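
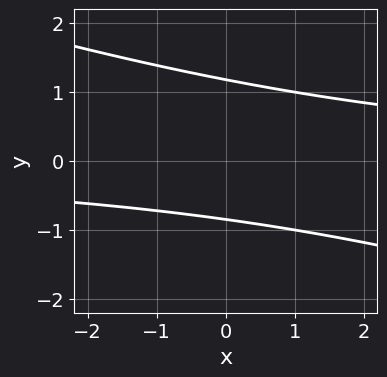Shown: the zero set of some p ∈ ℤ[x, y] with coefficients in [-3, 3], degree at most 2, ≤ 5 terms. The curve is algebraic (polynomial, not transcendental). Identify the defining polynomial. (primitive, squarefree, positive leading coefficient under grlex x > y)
x*y + 3*y^2 - y - 3

(a) The degree is 2 — a generic line meets the curve in up to 2 points.
(b) From the axis intercepts and sections: the curve avoids every integer x-axis point in the box.
(c) Putting this together gives p.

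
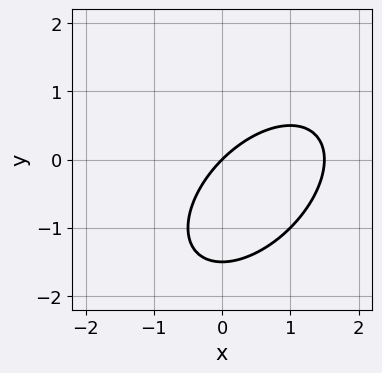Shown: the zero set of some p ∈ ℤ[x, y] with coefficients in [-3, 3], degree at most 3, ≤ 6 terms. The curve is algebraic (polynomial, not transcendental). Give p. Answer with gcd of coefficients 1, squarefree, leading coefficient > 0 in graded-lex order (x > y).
(a) deg p = 2.
(b) Reading off the gridlines: one y-axis crossing is at y = 0; it meets the x-axis at x = 0 (among the integer gridlines).
(c) The integer polynomial consistent with all of this is the stated p.

2*x^2 - 2*x*y + 2*y^2 - 3*x + 3*y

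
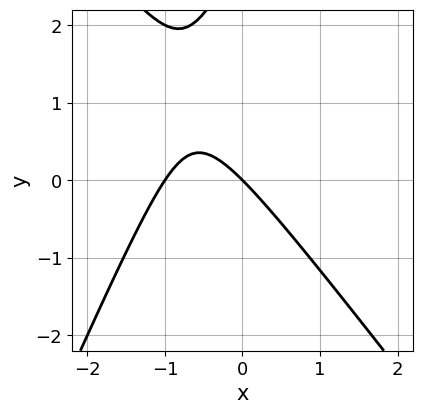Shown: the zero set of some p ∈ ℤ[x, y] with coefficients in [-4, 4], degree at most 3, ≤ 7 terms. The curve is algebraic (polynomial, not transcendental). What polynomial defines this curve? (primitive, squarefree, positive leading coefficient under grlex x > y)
3*x^2 + x*y - y^2 + 3*x + 3*y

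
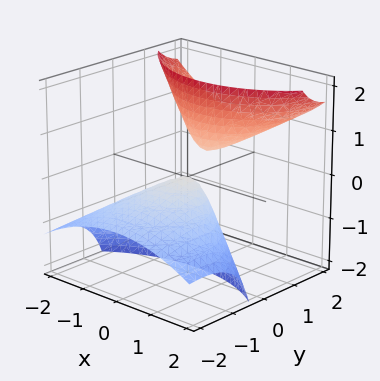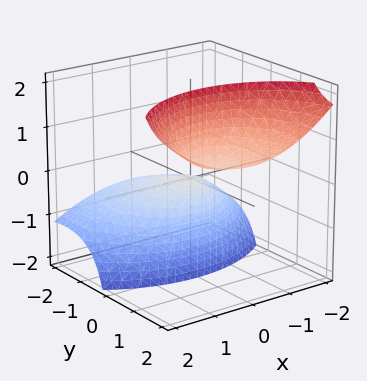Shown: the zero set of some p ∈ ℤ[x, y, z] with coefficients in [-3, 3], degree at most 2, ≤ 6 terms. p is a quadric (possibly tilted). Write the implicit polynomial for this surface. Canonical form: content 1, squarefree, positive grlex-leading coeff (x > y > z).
The picture has 2 separate pieces.
deg p = 2.
From the axis intercepts and sections: it meets the z-axis at z = 0 (among the integer gridlines); it meets the y-axis at y = 0 (among the integer gridlines); one x-axis crossing is at x = 0.
Putting this together gives p.

x^2 + y^2 - 3*y*z + z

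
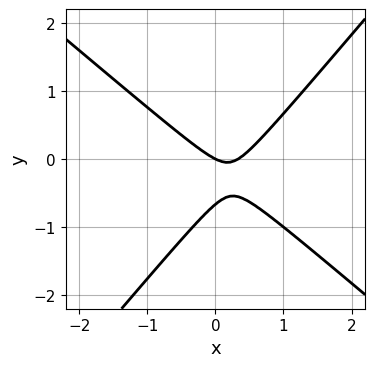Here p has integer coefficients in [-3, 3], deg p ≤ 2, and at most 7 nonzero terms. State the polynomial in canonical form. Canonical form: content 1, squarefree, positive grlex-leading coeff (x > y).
3*x^2 + x*y - 3*y^2 - x - 2*y

The degree is 2 — a generic line meets the curve in up to 2 points.
Observable constraints: it crosses the x-axis at the gridline x = 0; one y-axis crossing is at y = 0.
Fitting integer coefficients to these (and the overall shape) gives p.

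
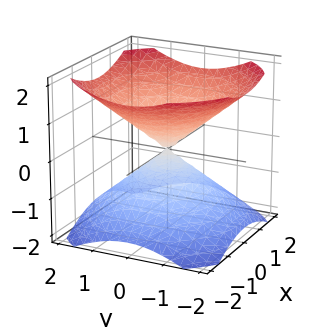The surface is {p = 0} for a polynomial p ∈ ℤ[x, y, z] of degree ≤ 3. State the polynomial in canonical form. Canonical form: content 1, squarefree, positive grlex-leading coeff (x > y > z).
1. The picture has 2 separate pieces. They look like related sheets of one shape, so recover p as a whole.
2. deg p = 2. A double cone through the origin; a quadric.
3. Symmetries: the z ↦ −z reflection is a symmetry, so z appears only in even powers; every cross-section ⟂ z is a circle, so x, y appear only via x² + y².
4. Observable constraints: it meets the x-axis at x = 0 (among the integer gridlines); it meets the z-axis at z = 0 (among the integer gridlines); it crosses the y-axis at the gridline y = 0; a circular section at z = -1 has radius between 1 and 2.
5. Assembling these constraints gives the stated polynomial.

2*x^2 + 2*y^2 - 3*z^2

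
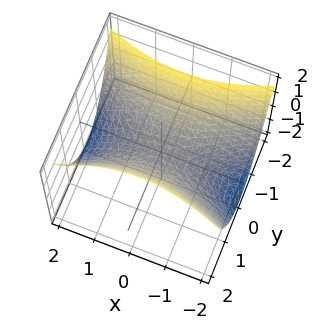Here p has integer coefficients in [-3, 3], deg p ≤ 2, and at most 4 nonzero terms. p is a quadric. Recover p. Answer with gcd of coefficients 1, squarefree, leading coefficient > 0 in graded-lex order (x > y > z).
1. deg p = 2. A hyperbolic paraboloid; a quadric.
2. Symmetries: the x ↦ −x reflection is a symmetry, so x appears only in even powers; it's symmetric under y → −y, forcing even powers of y.
3. Observable constraints: it crosses the x-axis at the gridline x = 0; one y-axis crossing is at y = 0; it crosses the z-axis at the gridline z = 0.
4. These observations pin down the coefficients.

x^2 - 3*y^2 + 3*z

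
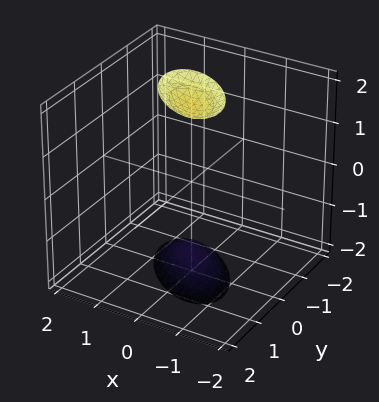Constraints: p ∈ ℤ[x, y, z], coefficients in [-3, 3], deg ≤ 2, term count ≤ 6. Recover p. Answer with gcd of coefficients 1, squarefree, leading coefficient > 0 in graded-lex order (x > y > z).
1. There are 2 components. They look like related sheets of one shape, so recover p as a whole.
2. The degree is 2 — a generic line meets the surface in up to 2 points.
3. Observable constraints: no x-intercept at any integer in the box; no y-intercept at any integer in the box.
4. These observations pin down the coefficients.

2*x^2 + 2*x*y + 2*y^2 - z^2 + 3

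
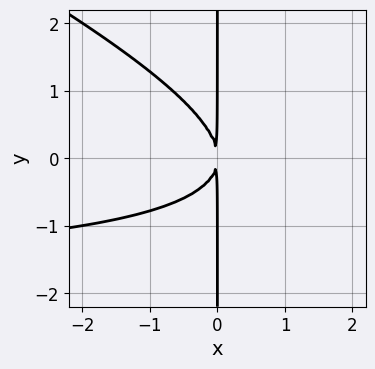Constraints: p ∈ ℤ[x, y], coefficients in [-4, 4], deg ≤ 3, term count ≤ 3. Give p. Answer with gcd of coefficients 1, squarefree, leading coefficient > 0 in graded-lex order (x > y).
x^2*y + 2*x*y^2 + 2*x^2

1. Degree: a generic line meets the curve in up to 3 points, so deg p = 3.
2. From the axis intercepts and sections: the visible y-axis segment lies entirely on the curve.
3. The integer polynomial consistent with all of this is the stated p.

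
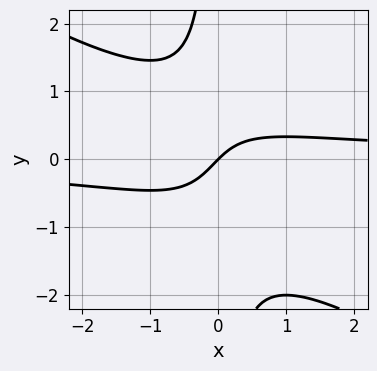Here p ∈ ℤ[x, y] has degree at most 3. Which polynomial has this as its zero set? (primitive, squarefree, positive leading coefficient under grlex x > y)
(a) deg p = 3. No degree-2 curve has this shape.
(b) Observable constraints: one y-axis crossing is at y = 0; it meets the x-axis at x = 0 (among the integer gridlines).
(c) The integer polynomial consistent with all of this is the stated p.

2*x^2*y + 3*x*y^2 + x*y - 2*x + 2*y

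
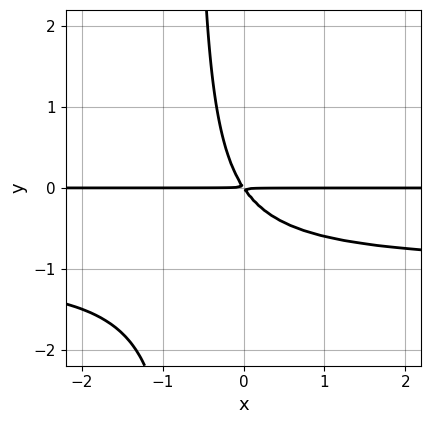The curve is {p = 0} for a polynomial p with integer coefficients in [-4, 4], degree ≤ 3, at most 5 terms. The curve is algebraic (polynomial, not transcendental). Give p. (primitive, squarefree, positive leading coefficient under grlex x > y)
1. The degree is 3 — the shape is more complex than any degree-2 curve.
2. Observable constraints: the visible x-axis segment lies entirely on the curve.
3. Putting this together gives p.

3*x*y^2 + 3*x*y + 2*y^2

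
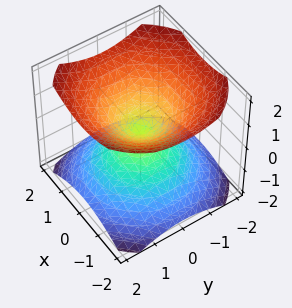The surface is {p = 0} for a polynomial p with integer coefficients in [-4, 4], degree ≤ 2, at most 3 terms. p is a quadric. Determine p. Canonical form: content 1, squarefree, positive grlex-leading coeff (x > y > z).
2*x^2 + 2*y^2 - 3*z^2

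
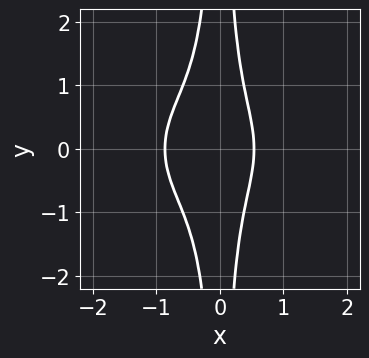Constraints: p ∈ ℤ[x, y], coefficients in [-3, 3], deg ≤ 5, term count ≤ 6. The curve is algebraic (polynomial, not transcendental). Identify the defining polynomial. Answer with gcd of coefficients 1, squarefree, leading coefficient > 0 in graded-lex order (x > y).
2*x^4 + 3*x^2*y^2 + x^2 + x - 1

(a) Degree: a generic line meets the curve in up to 4 points, so deg p = 4.
(b) Symmetries: mirror symmetry y ↦ −y ⇒ only even powers of y.
(c) From the axis intercepts and sections: the curve avoids every integer y-axis point in the box.
(d) Solving for integer coefficients yields p as stated.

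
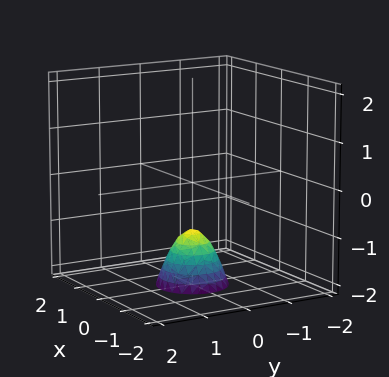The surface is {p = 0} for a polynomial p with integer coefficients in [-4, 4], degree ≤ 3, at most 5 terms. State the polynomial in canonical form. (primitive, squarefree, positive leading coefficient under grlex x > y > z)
2*x^2 + 2*y^2 + z + 1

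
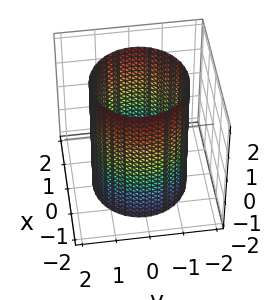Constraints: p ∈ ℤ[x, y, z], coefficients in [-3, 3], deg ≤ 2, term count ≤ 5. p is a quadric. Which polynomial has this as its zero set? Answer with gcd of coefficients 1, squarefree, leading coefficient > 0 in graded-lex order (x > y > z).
x^2 + y^2 - 2

First, deg p = 2.
Next, symmetries: the z ↦ −z reflection is a symmetry, so z appears only in even powers; the surface is invariant under rotation about z: p = q(x² + y², z).
Then, checking where it meets the axes: no z-intercept at any integer in the box; a circular section at z = -1 has radius between 1 and 2.
Finally, these observations pin down the coefficients.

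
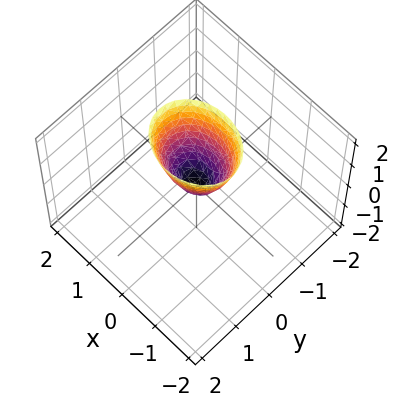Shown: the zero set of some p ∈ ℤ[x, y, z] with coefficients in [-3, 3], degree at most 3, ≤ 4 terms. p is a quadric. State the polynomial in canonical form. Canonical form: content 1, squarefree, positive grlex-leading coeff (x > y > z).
2*x^2 + 3*y^2 - z

The degree is 2 — a single bowl opening along one axis; a quadric.
Symmetries: the x ↦ −x reflection is a symmetry, so x appears only in even powers; it's symmetric under y → −y, forcing even powers of y.
Against the integer gridlines: one y-axis crossing is at y = 0; it crosses the x-axis at the gridline x = 0; it crosses the z-axis at the gridline z = 0.
Matching integer coefficients to the picture gives p.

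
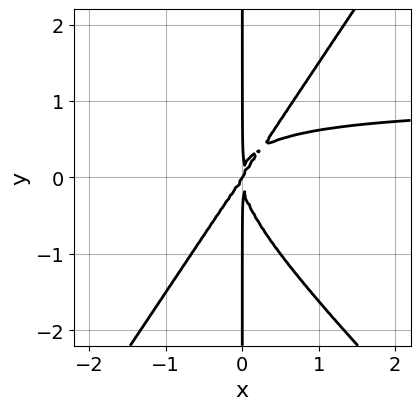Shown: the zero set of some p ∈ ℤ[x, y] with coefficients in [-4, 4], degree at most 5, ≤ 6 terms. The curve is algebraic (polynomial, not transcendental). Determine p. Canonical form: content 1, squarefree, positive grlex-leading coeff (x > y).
3*x^3*y + x^2*y^2 - 2*x*y^3 - 3*x^3 + 2*x^2*y

The degree is 4 — the shape is more complex than any degree-3 curve.
From the axis intercepts and sections: it crosses the x-axis at the gridline x = 0; every point of the y-axis in the box is on the curve.
Fitting integer coefficients to these (and the overall shape) gives p.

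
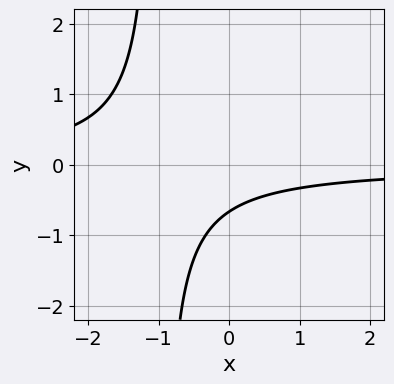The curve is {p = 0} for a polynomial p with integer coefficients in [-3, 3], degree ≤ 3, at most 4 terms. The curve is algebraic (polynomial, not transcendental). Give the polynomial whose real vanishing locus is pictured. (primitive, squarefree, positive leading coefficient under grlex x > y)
deg p = 2. The shape is more complex than any degree-1 curve.
From the axis intercepts and sections: the curve avoids every integer x-axis point in the box.
Matching integer coefficients to the picture gives p.

3*x*y + 3*y + 2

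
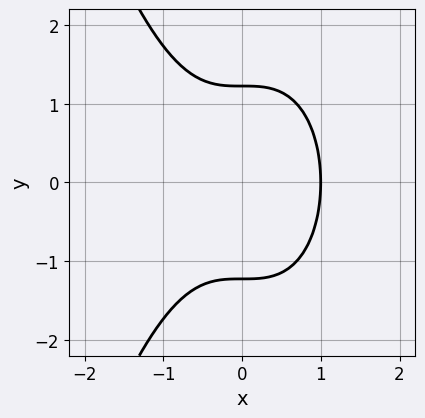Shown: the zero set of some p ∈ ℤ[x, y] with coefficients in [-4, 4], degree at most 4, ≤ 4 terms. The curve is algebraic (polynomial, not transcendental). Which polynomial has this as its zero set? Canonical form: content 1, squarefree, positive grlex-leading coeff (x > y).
3*x^3 + 2*y^2 - 3

1. deg p = 3.
2. Symmetries: mirror symmetry y ↦ −y ⇒ only even powers of y.
3. Observable constraints: it meets the x-axis at x = 1 (among the integer gridlines).
4. Together with the visible shape, these determine p as stated.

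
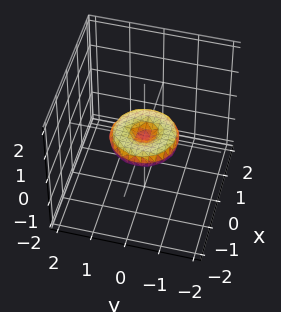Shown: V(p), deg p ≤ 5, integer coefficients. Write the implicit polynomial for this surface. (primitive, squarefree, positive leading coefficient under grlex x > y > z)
x^4 + 2*x^2*y^2 + y^4 - x^2 - y^2 + 3*z^2

(a) Degree: no degree-3 surface has this shape, so deg p = 4.
(b) Symmetries: rotational symmetry about the z-axis ⇒ p depends on x, y only through x² + y².
(c) Checking where it meets the axes: the y-axis gridline crossings are at y ∈ {-1, 0, 1}; a circular section at z = 0 has radius exactly 1; it meets the z-axis at z = 0 (among the integer gridlines); the x-axis gridline crossings are at x ∈ {-1, 0, 1}.
(d) Matching integer coefficients to the picture gives p.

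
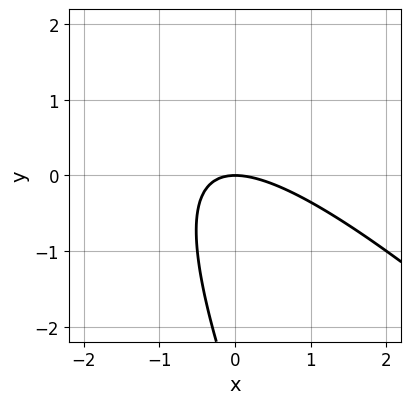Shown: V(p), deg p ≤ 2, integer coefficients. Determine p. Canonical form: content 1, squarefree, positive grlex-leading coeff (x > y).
2*x^2 + 3*x*y + y^2 + 3*y

(a) The degree is 2 — a generic line meets the curve in up to 2 points.
(b) Reading off the gridlines: it meets the y-axis at y = 0 (among the integer gridlines); one x-axis crossing is at x = 0.
(c) Matching integer coefficients to the picture gives p.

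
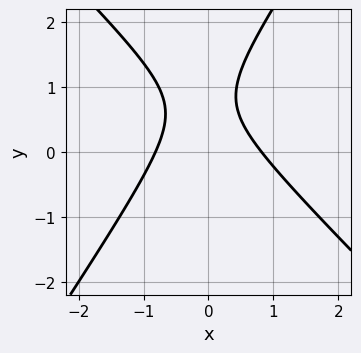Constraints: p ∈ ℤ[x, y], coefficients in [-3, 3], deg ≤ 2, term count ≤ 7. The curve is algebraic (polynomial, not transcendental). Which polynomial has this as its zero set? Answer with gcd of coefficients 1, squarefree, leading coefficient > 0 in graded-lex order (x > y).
1. deg p = 2. A generic line meets the curve in up to 2 points.
2. Against the integer gridlines: it misses every integer gridline on the y-axis.
3. Matching integer coefficients to the picture gives p.

3*x^2 + x*y - 2*y^2 + 3*y - 2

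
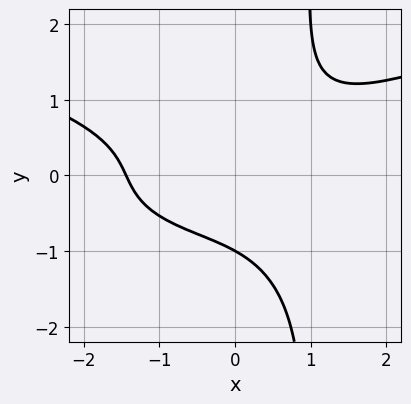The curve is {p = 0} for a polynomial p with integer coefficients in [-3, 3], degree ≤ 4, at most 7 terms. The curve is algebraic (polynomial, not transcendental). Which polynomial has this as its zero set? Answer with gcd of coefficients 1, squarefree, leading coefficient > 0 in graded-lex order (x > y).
(a) The degree is 4 — a generic line meets the curve in up to 4 points.
(b) From the visible intercepts: one y-axis crossing is at y = -1.
(c) Solving for integer coefficients yields p as stated.

3*x*y^3 - x^3 - 3*y^3 + 2*x*y - 3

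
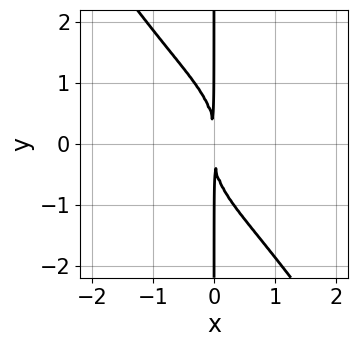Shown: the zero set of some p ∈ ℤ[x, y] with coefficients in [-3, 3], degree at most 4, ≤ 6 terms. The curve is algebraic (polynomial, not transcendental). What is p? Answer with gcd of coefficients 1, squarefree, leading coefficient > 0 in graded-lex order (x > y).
x^4 + x^2*y^2 + x*y^3 + 2*x^2

Degree: no degree-3 curve has this shape, so deg p = 4.
Observable constraints: the visible y-axis segment lies entirely on the curve.
Putting this together gives p.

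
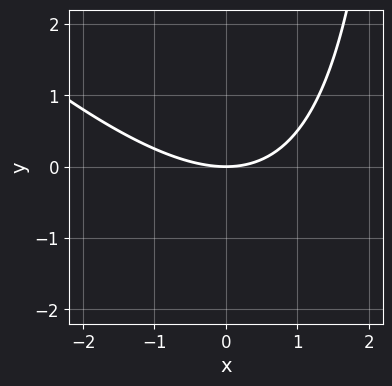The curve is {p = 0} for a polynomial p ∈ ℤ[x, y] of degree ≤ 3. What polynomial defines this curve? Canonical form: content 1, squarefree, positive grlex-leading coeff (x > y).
Degree: the shape is more complex than any degree-1 curve, so deg p = 2.
From the axis intercepts and sections: it crosses the x-axis at the gridline x = 0; it meets the y-axis at y = 0 (among the integer gridlines).
The integer polynomial consistent with all of this is the stated p.

x^2 + x*y - 3*y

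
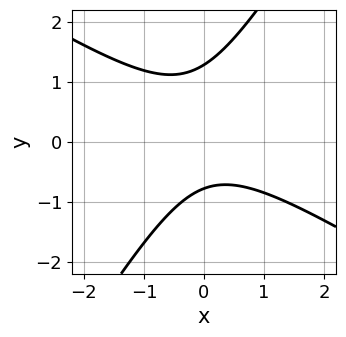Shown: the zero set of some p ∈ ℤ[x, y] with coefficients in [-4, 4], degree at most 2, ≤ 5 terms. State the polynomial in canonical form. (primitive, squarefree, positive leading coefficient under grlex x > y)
2*x^2 + 2*x*y - 2*y^2 + y + 2

First, the degree is 2 — the shape is more complex than any degree-1 curve.
Then, reading off the gridlines: the curve avoids every integer x-axis point in the box.
Finally, fitting integer coefficients to these (and the overall shape) gives p.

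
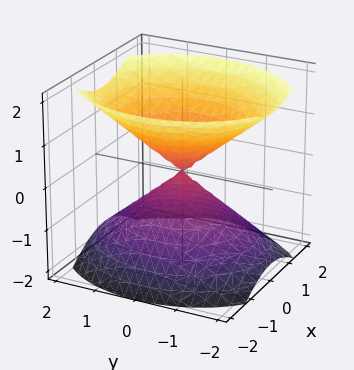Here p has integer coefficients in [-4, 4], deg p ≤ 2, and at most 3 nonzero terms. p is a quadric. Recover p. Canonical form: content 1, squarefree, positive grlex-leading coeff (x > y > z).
3*x^2 + 2*y^2 - 3*z^2

1. The picture has 2 separate pieces. They look like related sheets of one shape, so recover p as a whole.
2. Degree: two nappes meeting at a single point; a quadric, so deg p = 2.
3. Symmetries: mirror symmetry x ↦ −x ⇒ only even powers of x; it's symmetric under z → −z, forcing even powers of z; mirror symmetry y ↦ −y ⇒ only even powers of y.
4. From the visible intercepts: it meets the y-axis at y = 0 (among the integer gridlines); it crosses the x-axis at the gridline x = 0.
5. Together with the visible shape, these determine p as stated.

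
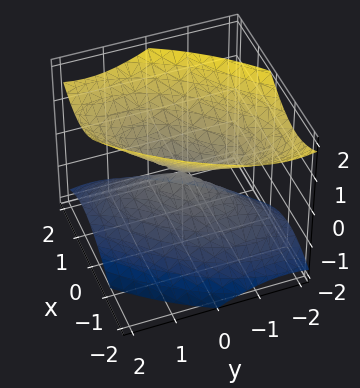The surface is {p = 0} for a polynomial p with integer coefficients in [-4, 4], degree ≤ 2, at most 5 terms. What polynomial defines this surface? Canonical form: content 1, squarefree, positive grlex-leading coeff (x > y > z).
1. The degree is 2 — no degree-1 surface has this shape.
2. Against the integer gridlines: it crosses the y-axis at the gridline y = 0; it meets the x-axis at x = 0 (among the integer gridlines); one z-axis crossing is at z = 0.
3. Matching integer coefficients to the picture gives p.

3*x^2 - 3*x*y + 2*y^2 - 3*z^2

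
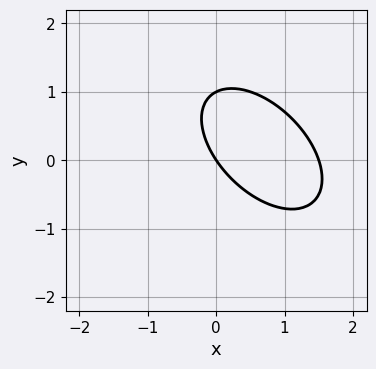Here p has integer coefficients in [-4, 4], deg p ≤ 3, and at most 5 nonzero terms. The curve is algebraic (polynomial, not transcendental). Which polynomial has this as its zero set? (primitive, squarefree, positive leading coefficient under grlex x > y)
2*x^2 + 2*x*y + 2*y^2 - 3*x - 2*y

First, deg p = 2. No degree-1 curve has this shape.
Next, from the visible intercepts: one x-axis crossing is at x = 0; the y-axis gridline crossings are at y ∈ {0, 1}.
Finally, putting this together gives p.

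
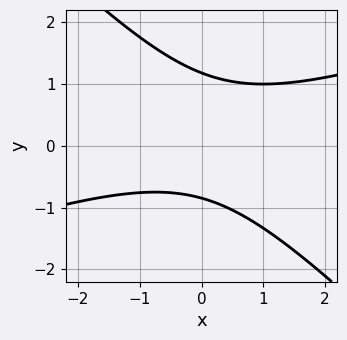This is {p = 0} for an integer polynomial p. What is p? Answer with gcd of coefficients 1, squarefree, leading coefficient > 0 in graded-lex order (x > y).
x^2 - 2*x*y - 3*y^2 + y + 3

(a) deg p = 2.
(b) From the visible intercepts: no x-intercept at any integer in the box.
(c) These observations pin down the coefficients.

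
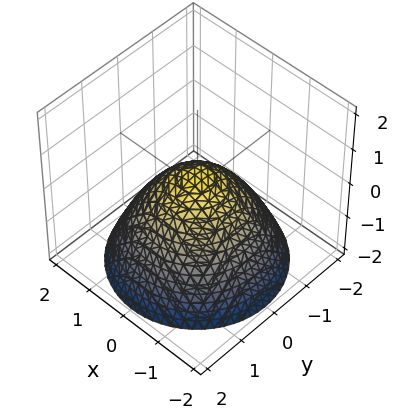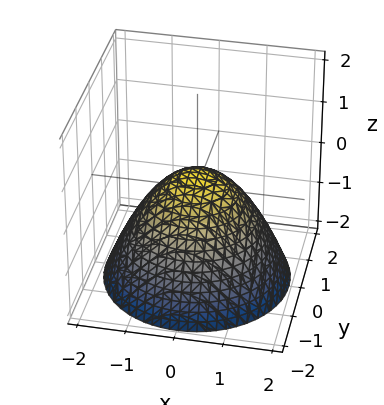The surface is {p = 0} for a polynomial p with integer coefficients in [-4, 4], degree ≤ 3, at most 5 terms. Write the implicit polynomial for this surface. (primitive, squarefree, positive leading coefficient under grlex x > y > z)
2*x^2 + 2*y^2 + 3*z - 1

Degree: no degree-1 surface has this shape, so deg p = 2.
By symmetry, every cross-section ⟂ z is a circle, so x, y appear only via x² + y².
Checking where it meets the axes: a circular section at z = 0 has radius between 0 and 1.
Putting this together gives p.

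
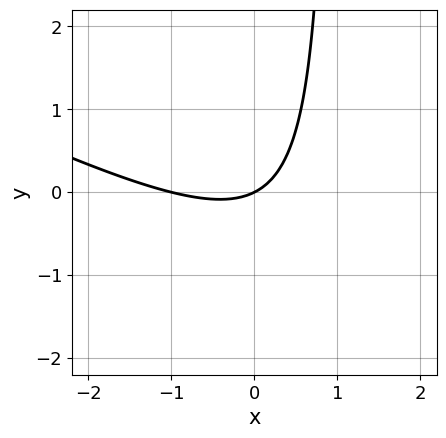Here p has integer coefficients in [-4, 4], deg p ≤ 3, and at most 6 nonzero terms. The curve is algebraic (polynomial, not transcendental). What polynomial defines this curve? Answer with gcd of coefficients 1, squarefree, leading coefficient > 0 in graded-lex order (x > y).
x^2 + 2*x*y + x - 2*y

First, degree: no degree-1 curve has this shape, so deg p = 2.
Next, from the axis intercepts and sections: it crosses the y-axis at the gridline y = 0; the x-axis gridline crossings are at x ∈ {-1, 0}.
Finally, together with the visible shape, these determine p as stated.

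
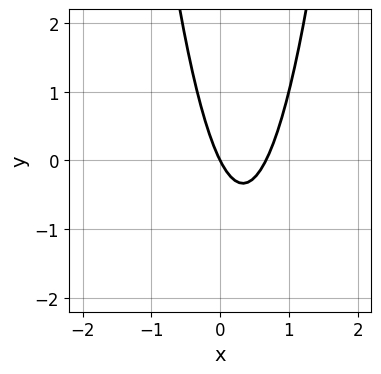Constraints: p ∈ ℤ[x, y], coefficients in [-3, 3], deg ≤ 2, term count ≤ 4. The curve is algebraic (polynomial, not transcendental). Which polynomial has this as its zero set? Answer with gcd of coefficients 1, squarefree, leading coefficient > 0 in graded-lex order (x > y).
3*x^2 - 2*x - y

(a) deg p = 2. No degree-1 curve has this shape.
(b) From the axis intercepts and sections: it crosses the y-axis at the gridline y = 0; one x-axis crossing is at x = 0.
(c) The integer polynomial consistent with all of this is the stated p.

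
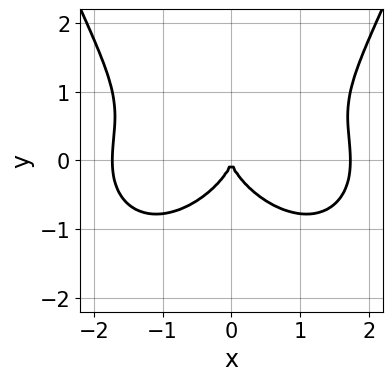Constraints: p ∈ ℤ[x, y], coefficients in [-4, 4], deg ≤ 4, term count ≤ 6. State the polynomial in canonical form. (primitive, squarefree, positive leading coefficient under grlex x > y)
x^4 + x^2*y^2 - 3*y^3 - 3*x^2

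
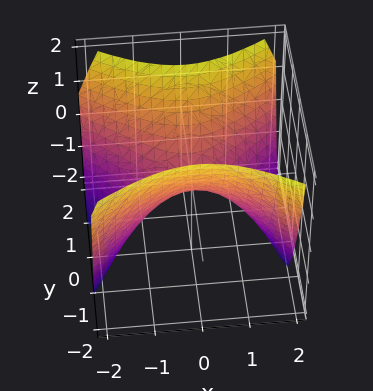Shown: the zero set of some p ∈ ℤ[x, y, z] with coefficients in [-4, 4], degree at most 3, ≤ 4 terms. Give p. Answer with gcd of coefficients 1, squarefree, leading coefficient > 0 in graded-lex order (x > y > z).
Degree: a hyperbolic paraboloid; a quadric, so deg p = 2.
Symmetries: it's symmetric under x → −x, forcing even powers of x; it's symmetric under y → −y, forcing even powers of y.
Checking where it meets the axes: it crosses the y-axis at the gridline y = 0; one z-axis crossing is at z = 0.
Assembling these constraints gives the stated polynomial.

2*x^2 - 3*y^2 + 3*z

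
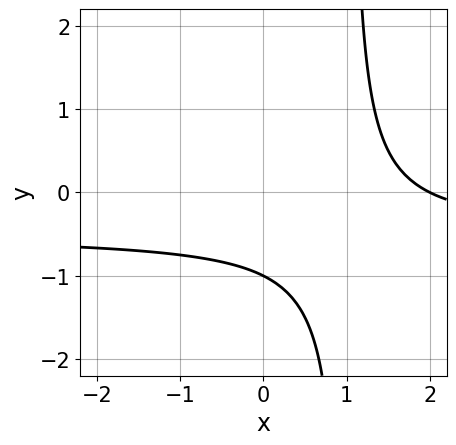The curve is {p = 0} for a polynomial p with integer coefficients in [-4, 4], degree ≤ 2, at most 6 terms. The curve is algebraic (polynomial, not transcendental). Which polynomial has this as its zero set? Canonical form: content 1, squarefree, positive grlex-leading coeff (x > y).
2*x*y + x - 2*y - 2

deg p = 2. No degree-1 curve has this shape.
From the axis intercepts and sections: it meets the x-axis at x = 2 (among the integer gridlines); it crosses the y-axis at the gridline y = -1.
Solving for integer coefficients yields p as stated.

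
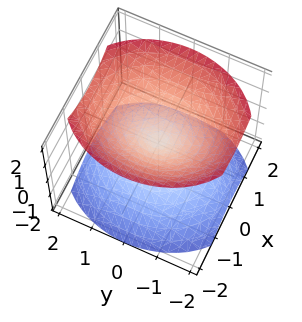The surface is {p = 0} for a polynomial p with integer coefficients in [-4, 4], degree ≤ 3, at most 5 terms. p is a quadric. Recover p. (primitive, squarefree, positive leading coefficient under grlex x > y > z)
3*x^2 + 2*y^2 - 3*z^2

The picture has 2 separate pieces.
deg p = 2.
Symmetries: the x ↦ −x reflection is a symmetry, so x appears only in even powers; the z ↦ −z reflection is a symmetry, so z appears only in even powers; mirror symmetry y ↦ −y ⇒ only even powers of y.
From the visible intercepts: one z-axis crossing is at z = 0; it meets the x-axis at x = 0 (among the integer gridlines); it meets the y-axis at y = 0 (among the integer gridlines).
Together with the visible shape, these determine p as stated.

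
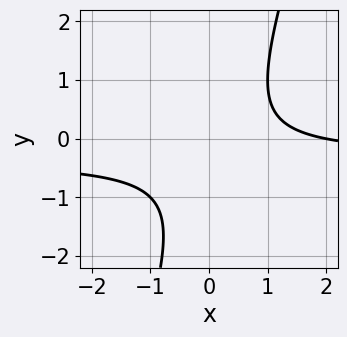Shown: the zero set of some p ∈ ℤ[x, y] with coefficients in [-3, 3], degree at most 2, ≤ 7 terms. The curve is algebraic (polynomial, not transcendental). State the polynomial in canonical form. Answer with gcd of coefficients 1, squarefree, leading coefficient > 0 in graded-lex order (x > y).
3*x*y - y^2 + x - y - 2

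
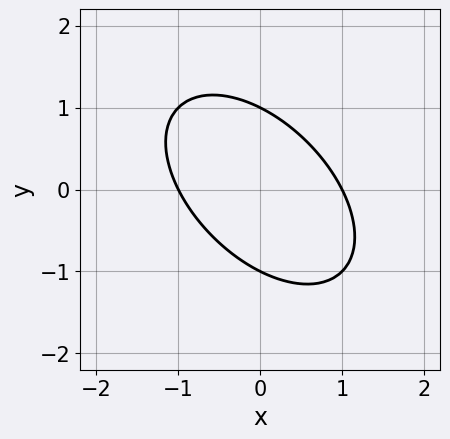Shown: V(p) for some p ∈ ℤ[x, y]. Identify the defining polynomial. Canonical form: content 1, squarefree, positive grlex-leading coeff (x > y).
x^2 + x*y + y^2 - 1

deg p = 2. A generic line meets the curve in up to 2 points.
From the axis intercepts and sections: the x-axis gridline crossings are at x ∈ {-1, 1}; the y-axis gridline crossings are at y ∈ {-1, 1}.
These observations pin down the coefficients.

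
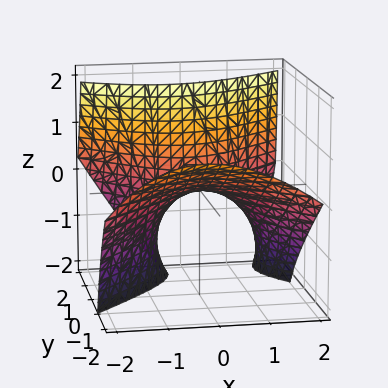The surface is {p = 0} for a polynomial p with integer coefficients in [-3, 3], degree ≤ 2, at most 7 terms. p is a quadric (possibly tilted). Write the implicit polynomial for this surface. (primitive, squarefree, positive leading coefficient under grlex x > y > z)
2*x^2 + x*z - 2*y^2 - 3*y*z + 3*z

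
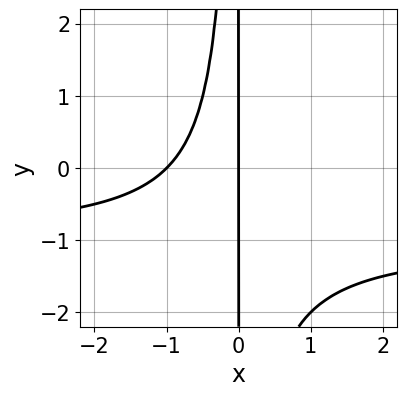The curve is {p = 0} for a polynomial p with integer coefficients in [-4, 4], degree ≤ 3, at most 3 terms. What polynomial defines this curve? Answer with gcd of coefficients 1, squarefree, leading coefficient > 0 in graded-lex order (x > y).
x^2*y + x^2 + x

First, degree: the shape is more complex than any degree-2 curve, so deg p = 3.
Then, from the visible intercepts: among the integer gridlines, it crosses the x-axis at x ∈ {-1, 0}; every point of the y-axis in the box is on the curve.
Finally, the integer polynomial consistent with all of this is the stated p.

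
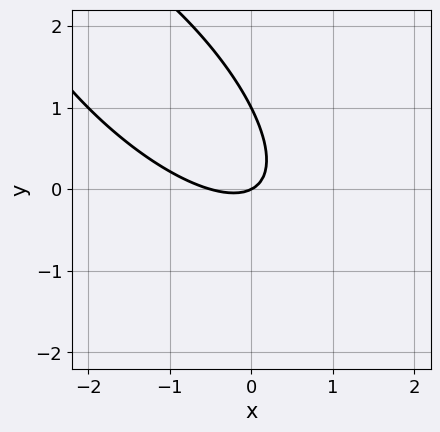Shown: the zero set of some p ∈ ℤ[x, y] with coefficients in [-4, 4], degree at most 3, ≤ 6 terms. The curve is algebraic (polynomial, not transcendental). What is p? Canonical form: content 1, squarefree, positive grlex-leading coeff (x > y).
1. The degree is 2 — a generic line meets the curve in up to 2 points.
2. Against the integer gridlines: it crosses the x-axis at the gridline x = 0; the y-axis gridline crossings are at y ∈ {0, 1}.
3. Fitting integer coefficients to these (and the overall shape) gives p.

2*x^2 + 3*x*y + 2*y^2 + x - 2*y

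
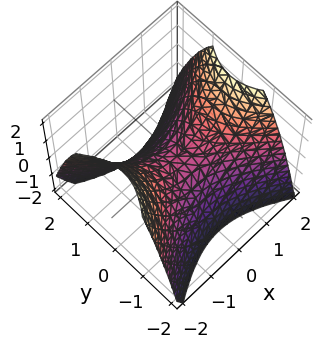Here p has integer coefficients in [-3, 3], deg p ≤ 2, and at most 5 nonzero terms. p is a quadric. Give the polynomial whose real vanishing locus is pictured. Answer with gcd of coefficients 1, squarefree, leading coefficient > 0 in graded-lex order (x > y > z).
2*x^2 - 3*y^2 - 3*z

First, deg p = 2.
Next, symmetries: mirror symmetry x ↦ −x ⇒ only even powers of x; it's symmetric under y → −y, forcing even powers of y.
Then, from the axis intercepts and sections: one x-axis crossing is at x = 0; it meets the z-axis at z = 0 (among the integer gridlines); it meets the y-axis at y = 0 (among the integer gridlines).
Finally, these observations pin down the coefficients.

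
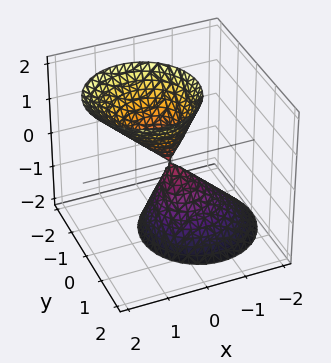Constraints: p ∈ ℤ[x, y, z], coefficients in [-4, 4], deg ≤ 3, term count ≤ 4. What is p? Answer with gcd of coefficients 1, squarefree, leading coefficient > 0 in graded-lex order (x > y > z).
3*x^2 - 2*x*z + 3*y^2 - z^2

1. I count 2 distinct pieces. They look like related sheets of one shape, so recover p as a whole.
2. Degree: the shape is more complex than any degree-1 surface, so deg p = 2.
3. From the visible intercepts: it crosses the x-axis at the gridline x = 0; it meets the y-axis at y = 0 (among the integer gridlines); it crosses the z-axis at the gridline z = 0.
4. Assembling these constraints gives the stated polynomial.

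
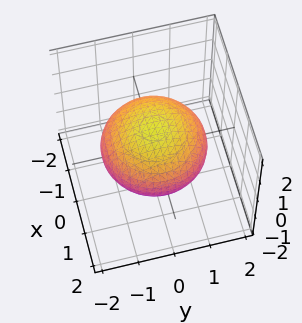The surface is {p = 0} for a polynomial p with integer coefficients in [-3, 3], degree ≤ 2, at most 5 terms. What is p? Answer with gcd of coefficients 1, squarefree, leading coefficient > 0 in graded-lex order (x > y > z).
x^2 + y^2 + 2*z^2 - 2

First, degree: a closed, bounded, convex surface; a quadric, so deg p = 2.
Next, symmetry: the z-axis is an axis of rotation, so x and y enter only as x² + y²; the z ↦ −z reflection is a symmetry, so z appears only in even powers.
Then, reading off the gridlines: a circular section at z = 0 has radius between 1 and 2; among the integer gridlines, it crosses the z-axis at z ∈ {-1, 1}.
Finally, putting this together gives p.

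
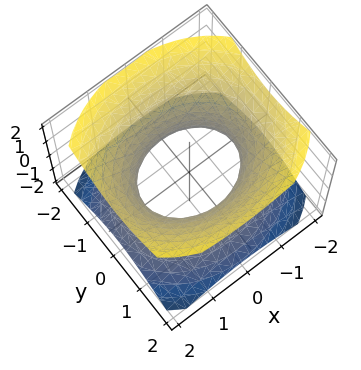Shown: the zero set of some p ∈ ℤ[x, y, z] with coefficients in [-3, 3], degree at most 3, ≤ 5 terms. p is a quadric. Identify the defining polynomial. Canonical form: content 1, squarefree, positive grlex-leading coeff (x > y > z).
(a) Degree: an hourglass — one-sheet hyperboloid; a quadric, so deg p = 2.
(b) Symmetries: the x ↦ −x reflection is a symmetry, so x appears only in even powers; it's symmetric under y → −y, forcing even powers of y; the z ↦ −z reflection is a symmetry, so z appears only in even powers.
(c) Against the integer gridlines: the y-axis gridline crossings are at y ∈ {-1, 1}; the surface avoids every integer z-axis point in the box.
(d) Fitting integer coefficients to these (and the overall shape) gives p.

2*x^2 + 3*y^2 - 3*z^2 - 3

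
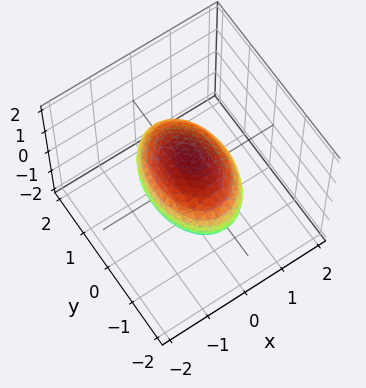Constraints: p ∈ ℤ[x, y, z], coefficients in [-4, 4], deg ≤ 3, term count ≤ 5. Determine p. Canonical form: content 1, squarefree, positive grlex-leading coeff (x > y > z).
The degree is 2 — a closed, bounded, convex surface; a quadric.
Symmetries: the z ↦ −z reflection is a symmetry, so z appears only in even powers; the x ↦ −x reflection is a symmetry, so x appears only in even powers; it's symmetric under y → −y, forcing even powers of y.
Against the integer gridlines: among the integer gridlines, it crosses the z-axis at z ∈ {-1, 1}; among the integer gridlines, it crosses the x-axis at x ∈ {-1, 1}.
Solving for integer coefficients yields p as stated.

2*x^2 + y^2 + 2*z^2 - 2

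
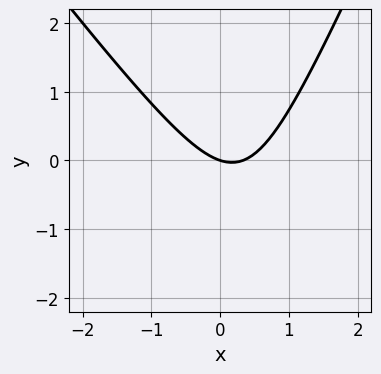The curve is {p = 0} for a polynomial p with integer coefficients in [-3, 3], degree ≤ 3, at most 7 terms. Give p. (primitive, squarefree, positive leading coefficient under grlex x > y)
3*x^2 + x*y - y^2 - x - 3*y

(a) deg p = 2. The shape is more complex than any degree-1 curve.
(b) Observable constraints: it meets the x-axis at x = 0 (among the integer gridlines); it crosses the y-axis at the gridline y = 0.
(c) Together with the visible shape, these determine p as stated.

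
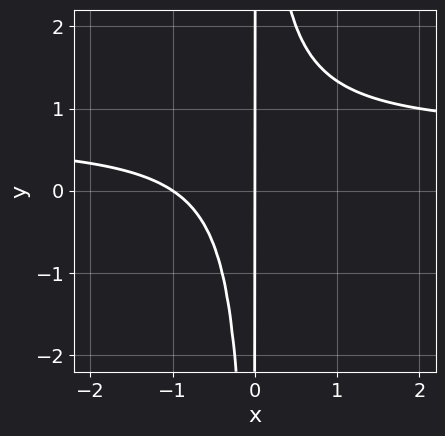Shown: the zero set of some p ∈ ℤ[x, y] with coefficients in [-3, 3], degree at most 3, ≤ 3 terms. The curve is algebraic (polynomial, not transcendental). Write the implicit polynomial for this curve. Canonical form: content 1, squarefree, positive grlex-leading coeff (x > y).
(a) Degree: no degree-2 curve has this shape, so deg p = 3.
(b) Observable constraints: among the integer gridlines, it crosses the x-axis at x ∈ {-1, 0}; every point of the y-axis in the box is on the curve.
(c) Solving for integer coefficients yields p as stated.

3*x^2*y - 2*x^2 - 2*x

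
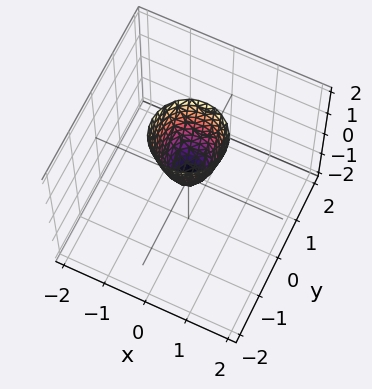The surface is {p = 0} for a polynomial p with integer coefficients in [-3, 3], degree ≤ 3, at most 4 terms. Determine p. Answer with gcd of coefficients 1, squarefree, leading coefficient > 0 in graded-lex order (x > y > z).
3*x^2 + 3*y^2 - z

(a) Degree: a single bowl opening along one axis; a quadric, so deg p = 2.
(b) By symmetry, the surface is invariant under rotation about z: p = q(x² + y², z).
(c) Observable constraints: one z-axis crossing is at z = 0; a circular section at z = 2 has radius between 0 and 1; one y-axis crossing is at y = 0.
(d) These observations pin down the coefficients.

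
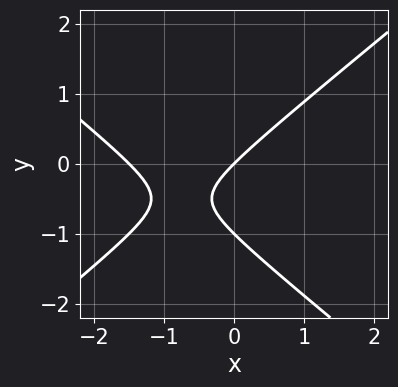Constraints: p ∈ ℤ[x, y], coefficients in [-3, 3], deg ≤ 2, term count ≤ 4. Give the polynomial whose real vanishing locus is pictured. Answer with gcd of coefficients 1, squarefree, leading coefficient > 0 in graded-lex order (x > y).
1. deg p = 2.
2. Checking where it meets the axes: it meets the x-axis at x = 0 (among the integer gridlines); among the integer gridlines, it crosses the y-axis at y ∈ {-1, 0}.
3. Fitting integer coefficients to these (and the overall shape) gives p.

2*x^2 - 3*y^2 + 3*x - 3*y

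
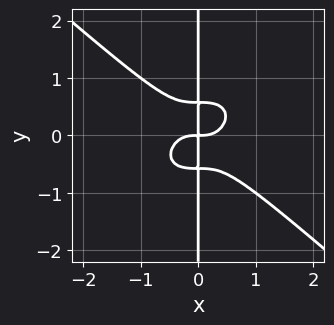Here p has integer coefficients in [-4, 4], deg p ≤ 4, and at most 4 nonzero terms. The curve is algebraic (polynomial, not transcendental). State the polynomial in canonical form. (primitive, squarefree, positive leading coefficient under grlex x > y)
1. Degree: the shape is more complex than any degree-3 curve, so deg p = 4.
2. From the axis intercepts and sections: every point of the y-axis in the box is on the curve.
3. Fitting integer coefficients to these (and the overall shape) gives p.

2*x^4 + 3*x*y^3 - x*y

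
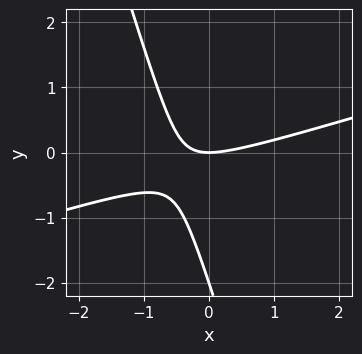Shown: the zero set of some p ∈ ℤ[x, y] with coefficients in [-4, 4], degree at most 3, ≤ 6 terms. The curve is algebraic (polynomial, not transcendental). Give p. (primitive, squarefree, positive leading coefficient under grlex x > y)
The degree is 2 — the shape is more complex than any degree-1 curve.
Reading off the gridlines: it meets the x-axis at x = 0 (among the integer gridlines); among the integer gridlines, it crosses the y-axis at y ∈ {-2, 0}.
The integer polynomial consistent with all of this is the stated p.

x^2 - 3*x*y - y^2 - 2*y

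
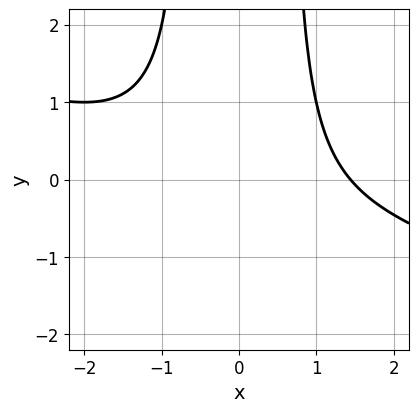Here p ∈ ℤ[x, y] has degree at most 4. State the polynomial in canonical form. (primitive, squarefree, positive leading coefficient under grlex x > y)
deg p = 3.
Checking where it meets the axes: it misses every integer gridline on the y-axis.
These observations pin down the coefficients.

x^3 + 3*x^2*y - y - 3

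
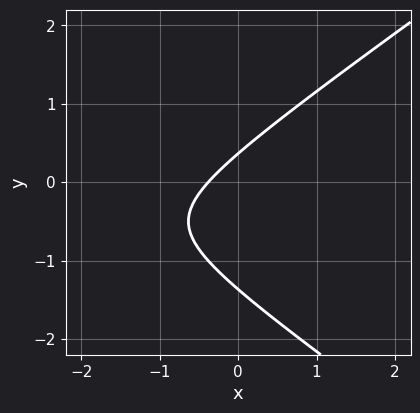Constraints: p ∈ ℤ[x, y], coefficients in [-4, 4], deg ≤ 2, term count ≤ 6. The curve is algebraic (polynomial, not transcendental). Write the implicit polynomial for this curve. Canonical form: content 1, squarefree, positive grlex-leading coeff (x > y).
deg p = 2. The shape is more complex than any degree-1 curve.
The integer polynomial consistent with all of this is the stated p.

x^2 - 2*y^2 + 3*x - 2*y + 1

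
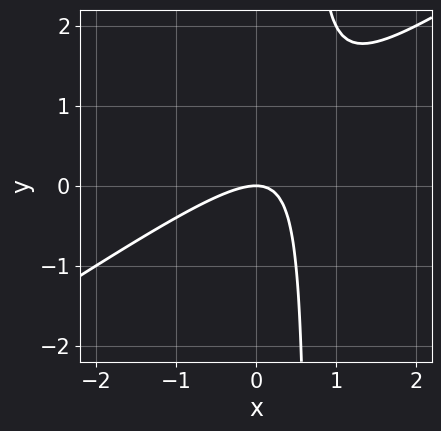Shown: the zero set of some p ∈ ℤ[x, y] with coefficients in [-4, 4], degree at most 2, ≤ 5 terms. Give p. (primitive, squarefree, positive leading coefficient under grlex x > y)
First, the degree is 2 — the shape is more complex than any degree-1 curve.
Next, from the axis intercepts and sections: it meets the y-axis at y = 0 (among the integer gridlines); it crosses the x-axis at the gridline x = 0.
Finally, matching integer coefficients to the picture gives p.

2*x^2 - 3*x*y + 2*y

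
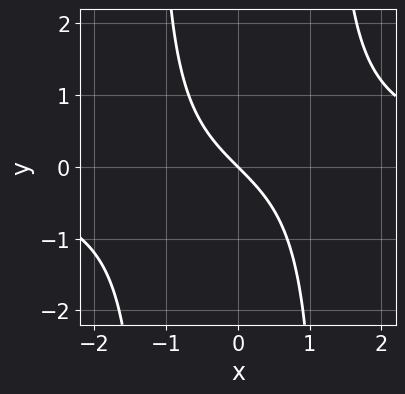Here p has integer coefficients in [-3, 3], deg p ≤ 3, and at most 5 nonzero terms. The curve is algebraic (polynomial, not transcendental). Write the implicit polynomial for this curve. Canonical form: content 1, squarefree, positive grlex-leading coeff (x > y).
First, deg p = 3. A generic line meets the curve in up to 3 points.
Then, against the integer gridlines: it meets the y-axis at y = 0 (among the integer gridlines); one x-axis crossing is at x = 0.
Finally, together with the visible shape, these determine p as stated.

2*x^2*y - 3*x - 3*y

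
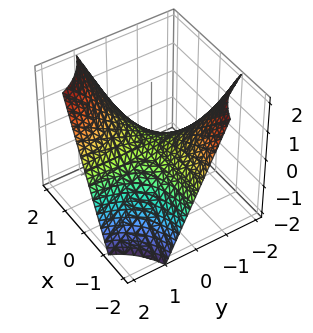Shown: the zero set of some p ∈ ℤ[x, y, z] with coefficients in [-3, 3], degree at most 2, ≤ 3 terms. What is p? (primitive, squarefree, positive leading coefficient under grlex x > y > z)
x*y - z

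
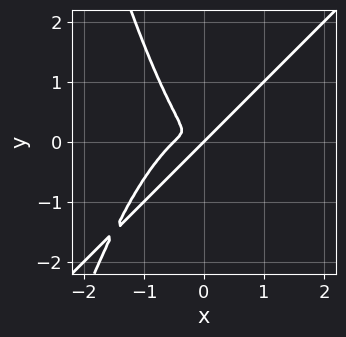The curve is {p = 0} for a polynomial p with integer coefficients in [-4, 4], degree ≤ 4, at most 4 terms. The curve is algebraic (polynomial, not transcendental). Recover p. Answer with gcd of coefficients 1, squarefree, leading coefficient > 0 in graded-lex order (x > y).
2*x^4 - 2*x^3*y + x^3 - y^3

(a) deg p = 4. The shape is more complex than any degree-3 curve.
(b) Checking where it meets the axes: one y-axis crossing is at y = 0; it meets the x-axis at x = 0 (among the integer gridlines).
(c) Fitting integer coefficients to these (and the overall shape) gives p.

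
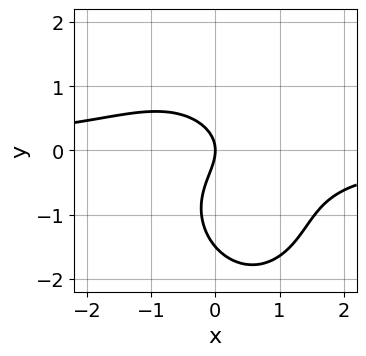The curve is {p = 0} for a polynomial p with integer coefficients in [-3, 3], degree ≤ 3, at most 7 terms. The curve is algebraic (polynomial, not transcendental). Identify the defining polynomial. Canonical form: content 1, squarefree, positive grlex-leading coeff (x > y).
(a) Degree: no degree-2 curve has this shape, so deg p = 3.
(b) Against the integer gridlines: it crosses the x-axis at the gridline x = 0; one y-axis crossing is at y = 0.
(c) The integer polynomial consistent with all of this is the stated p.

3*x^2*y + x*y^2 + 2*y^3 + 3*y^2 + 3*x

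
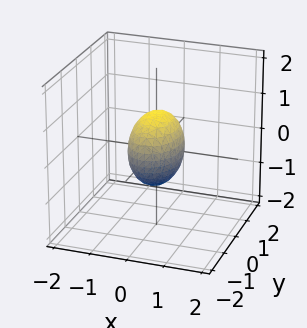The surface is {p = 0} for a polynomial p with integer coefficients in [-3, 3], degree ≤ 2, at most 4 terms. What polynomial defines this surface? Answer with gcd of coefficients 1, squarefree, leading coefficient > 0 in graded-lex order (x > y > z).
2*x^2 + y^2 + z^2 - 1

First, the degree is 2 — bounded and convex; a quadric.
Then, symmetries: mirror symmetry x ↦ −x ⇒ only even powers of x; it's symmetric under y → −y, forcing even powers of y; it's symmetric under z → −z, forcing even powers of z.
Then, observable constraints: among the integer gridlines, it crosses the z-axis at z ∈ {-1, 1}; the y-axis gridline crossings are at y ∈ {-1, 1}.
Finally, together with the visible shape, these determine p as stated.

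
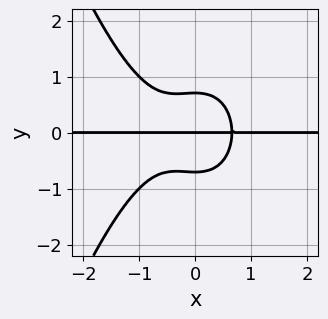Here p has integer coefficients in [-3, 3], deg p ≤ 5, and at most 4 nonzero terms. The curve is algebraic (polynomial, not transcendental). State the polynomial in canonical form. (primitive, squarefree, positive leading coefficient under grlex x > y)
2*x^3*y + x^2*y + 2*y^3 - y

(a) Degree: a generic line meets the curve in up to 4 points, so deg p = 4.
(b) From the visible intercepts: it meets the y-axis at y = 0 (among the integer gridlines); every point of the x-axis in the box is on the curve.
(c) These observations pin down the coefficients.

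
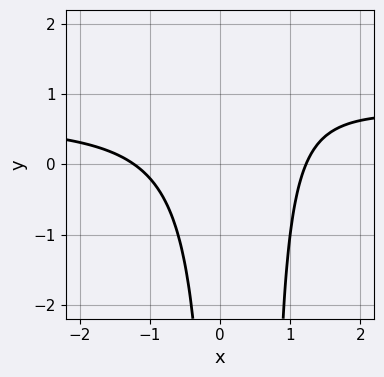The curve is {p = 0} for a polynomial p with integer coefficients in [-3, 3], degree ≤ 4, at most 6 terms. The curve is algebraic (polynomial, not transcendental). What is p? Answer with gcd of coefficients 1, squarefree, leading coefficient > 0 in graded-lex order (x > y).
The degree is 3 — no degree-2 curve has this shape.
Observable constraints: no y-intercept at any integer in the box.
Assembling these constraints gives the stated polynomial.

3*x^2*y - 2*x^2 - 2*x*y + 3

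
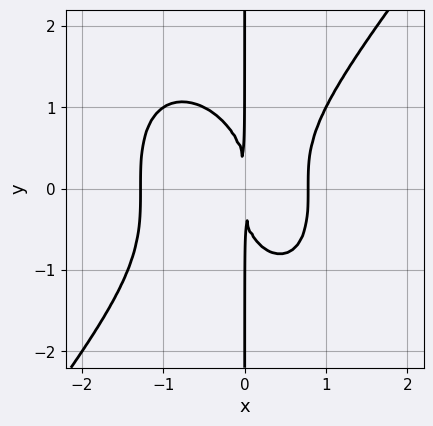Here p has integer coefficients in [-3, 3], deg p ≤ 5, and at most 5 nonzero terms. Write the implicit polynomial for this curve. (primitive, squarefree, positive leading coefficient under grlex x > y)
2*x^4 - x*y^3 + x^3 - 2*x^2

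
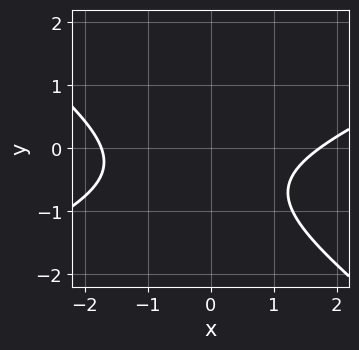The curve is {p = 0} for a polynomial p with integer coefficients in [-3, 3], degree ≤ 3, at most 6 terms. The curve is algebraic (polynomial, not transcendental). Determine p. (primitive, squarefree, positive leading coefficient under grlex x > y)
x^2 - x*y - 3*y^2 - 3*y - 3

(a) deg p = 2. A generic line meets the curve in up to 2 points.
(b) Reading off the gridlines: the curve avoids every integer y-axis point in the box.
(c) Matching integer coefficients to the picture gives p.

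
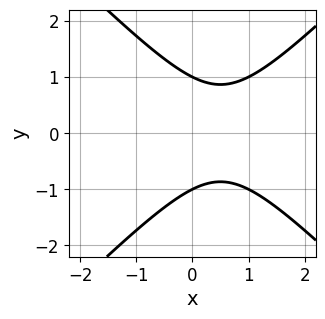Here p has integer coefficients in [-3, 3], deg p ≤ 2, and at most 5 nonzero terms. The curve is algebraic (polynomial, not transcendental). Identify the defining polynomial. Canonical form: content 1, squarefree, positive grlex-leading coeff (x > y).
x^2 - y^2 - x + 1

(a) deg p = 2. No degree-1 curve has this shape.
(b) Symmetries: the y ↦ −y reflection is a symmetry, so y appears only in even powers.
(c) Against the integer gridlines: it misses every integer gridline on the x-axis; the y-axis gridline crossings are at y ∈ {-1, 1}.
(d) Fitting integer coefficients to these (and the overall shape) gives p.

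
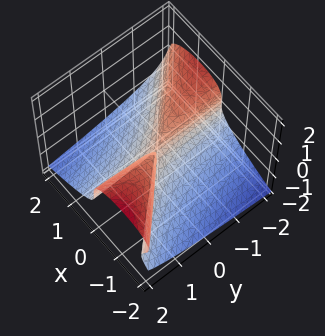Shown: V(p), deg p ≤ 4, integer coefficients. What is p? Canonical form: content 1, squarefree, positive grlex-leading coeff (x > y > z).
(a) The degree is 3 — a generic line meets the surface in up to 3 points.
(b) Observable constraints: it crosses the z-axis at the gridline z = 0; it crosses the x-axis at the gridline x = 0; the visible y-axis segment lies entirely on the surface.
(c) Matching integer coefficients to the picture gives p.

3*z^3 + 2*x^2 + 2*x*y + x*z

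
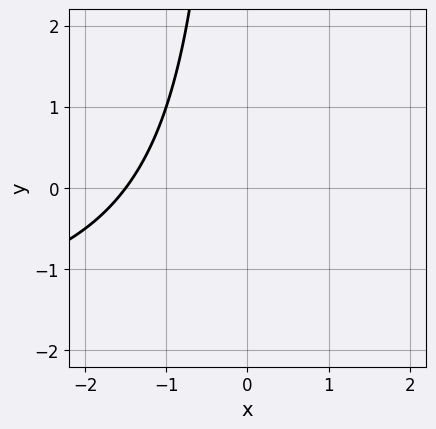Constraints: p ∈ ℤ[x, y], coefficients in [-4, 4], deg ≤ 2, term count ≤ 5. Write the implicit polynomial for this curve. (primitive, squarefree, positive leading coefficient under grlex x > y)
x*y + 2*x + 3

deg p = 2. The shape is more complex than any degree-1 curve.
From the axis intercepts and sections: it misses every integer gridline on the y-axis.
Solving for integer coefficients yields p as stated.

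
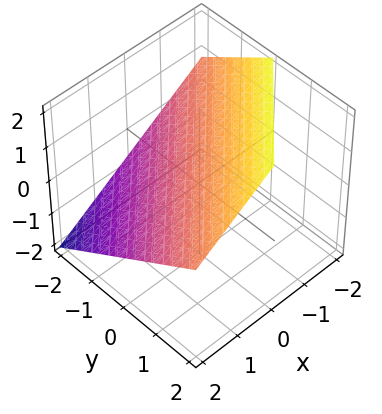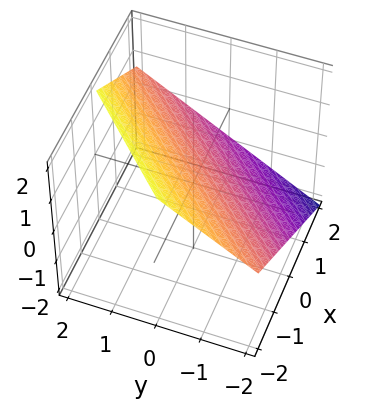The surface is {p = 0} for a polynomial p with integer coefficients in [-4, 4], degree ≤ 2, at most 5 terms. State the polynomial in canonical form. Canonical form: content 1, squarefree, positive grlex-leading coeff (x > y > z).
2*x - 2*y + 3*z - 2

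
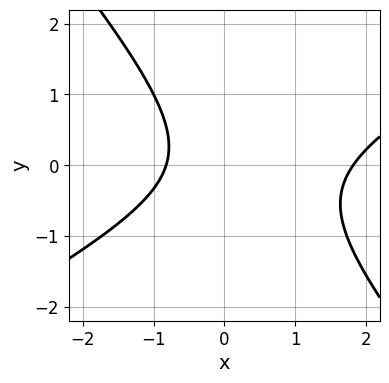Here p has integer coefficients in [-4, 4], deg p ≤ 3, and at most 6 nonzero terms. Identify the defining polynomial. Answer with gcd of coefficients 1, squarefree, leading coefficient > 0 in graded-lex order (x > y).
The degree is 2 — a generic line meets the curve in up to 2 points.
Against the integer gridlines: it misses every integer gridline on the y-axis.
These observations pin down the coefficients.

2*x^2 - 2*x*y - 3*y^2 - 2*x - 3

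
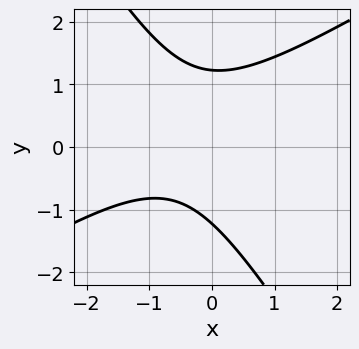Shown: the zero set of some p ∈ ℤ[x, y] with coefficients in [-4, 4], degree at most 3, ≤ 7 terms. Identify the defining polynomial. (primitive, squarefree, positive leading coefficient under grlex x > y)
First, degree: the shape is more complex than any degree-1 curve, so deg p = 2.
Then, checking where it meets the axes: no x-intercept at any integer in the box.
Finally, matching integer coefficients to the picture gives p.

2*x^2 - 2*x*y - 2*y^2 + 2*x + 3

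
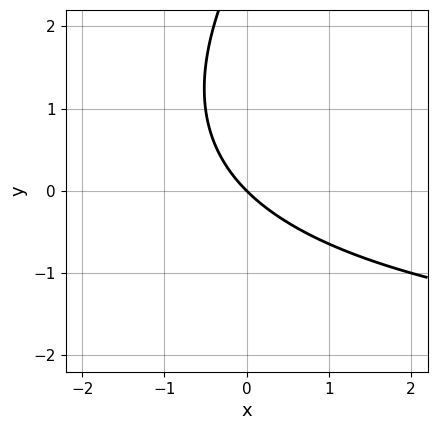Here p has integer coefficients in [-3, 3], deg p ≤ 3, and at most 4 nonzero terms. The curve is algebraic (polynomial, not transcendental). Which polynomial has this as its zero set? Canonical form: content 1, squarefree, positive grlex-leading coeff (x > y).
x*y - y^2 + 3*x + 3*y

First, deg p = 2. A generic line meets the curve in up to 2 points.
Then, checking where it meets the axes: it meets the y-axis at y = 0 (among the integer gridlines); it crosses the x-axis at the gridline x = 0.
Finally, solving for integer coefficients yields p as stated.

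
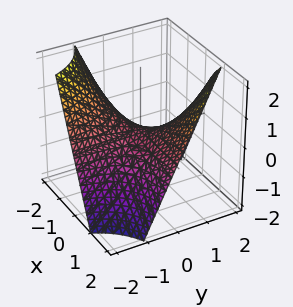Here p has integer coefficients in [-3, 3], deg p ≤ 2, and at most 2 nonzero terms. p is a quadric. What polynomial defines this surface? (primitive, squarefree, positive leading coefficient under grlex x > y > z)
The degree is 2 — a hyperbolic paraboloid; a quadric.
Against the integer gridlines: it crosses the z-axis at the gridline z = 0; the visible y-axis segment lies entirely on the surface.
Solving for integer coefficients yields p as stated.

x*y - z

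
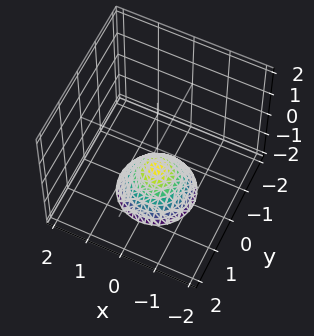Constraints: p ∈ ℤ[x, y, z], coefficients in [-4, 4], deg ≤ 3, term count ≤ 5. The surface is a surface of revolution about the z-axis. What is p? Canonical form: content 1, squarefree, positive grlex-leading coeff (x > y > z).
1. deg p = 2.
2. By symmetry, every cross-section ⟂ z is a circle, so x, y appear only via x² + y².
3. Reading off the gridlines: the surface avoids every integer y-axis point in the box; it misses every integer gridline on the x-axis; it meets the z-axis at z = -1 (among the integer gridlines); a circular section at z = -2 has radius exactly 1.
4. Assembling these constraints gives the stated polynomial.

x^2 + y^2 + z + 1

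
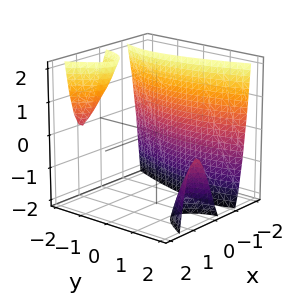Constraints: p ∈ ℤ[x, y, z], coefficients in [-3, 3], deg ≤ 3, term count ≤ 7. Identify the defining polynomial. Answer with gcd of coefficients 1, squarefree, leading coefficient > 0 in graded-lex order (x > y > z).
First, there are 3 components. They look like related sheets of one shape, so recover p as a whole.
Then, deg p = 3. No degree-2 surface has this shape.
Then, against the integer gridlines: no z-intercept at any integer in the box; the surface avoids every integer y-axis point in the box.
Finally, putting this together gives p.

3*x^3 - x*y^2 + y*z - x + 3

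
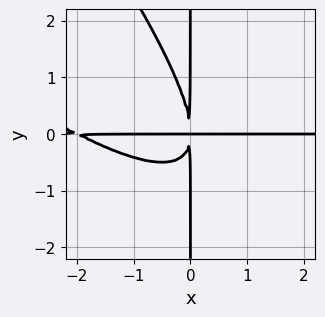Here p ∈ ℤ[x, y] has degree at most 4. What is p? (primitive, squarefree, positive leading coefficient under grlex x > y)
(a) Degree: no degree-3 curve has this shape, so deg p = 4.
(b) Checking where it meets the axes: every point of the x-axis in the box is on the curve; every point of the y-axis in the box is on the curve.
(c) These observations pin down the coefficients.

x^3*y + 2*x^2*y^2 + x*y^3 + 2*x^2*y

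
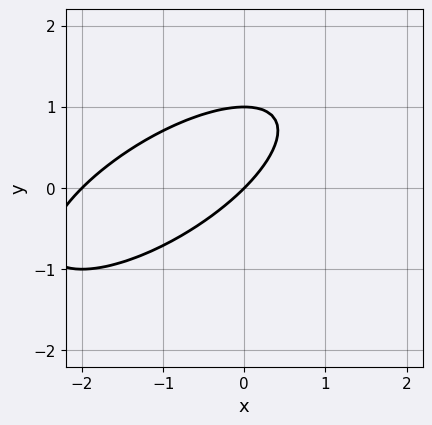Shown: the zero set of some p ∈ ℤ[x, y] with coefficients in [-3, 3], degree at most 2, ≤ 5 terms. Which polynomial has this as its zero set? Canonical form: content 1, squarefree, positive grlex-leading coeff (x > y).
x^2 - 2*x*y + 2*y^2 + 2*x - 2*y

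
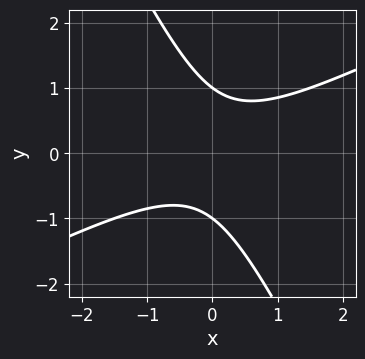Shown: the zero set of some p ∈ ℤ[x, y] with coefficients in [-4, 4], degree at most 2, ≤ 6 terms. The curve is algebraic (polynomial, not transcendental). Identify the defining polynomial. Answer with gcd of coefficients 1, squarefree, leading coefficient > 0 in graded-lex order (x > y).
2*x^2 - 3*x*y - 2*y^2 + 2

1. The degree is 2 — a generic line meets the curve in up to 2 points.
2. Observable constraints: no x-intercept at any integer in the box; the y-axis gridline crossings are at y ∈ {-1, 1}.
3. Putting this together gives p.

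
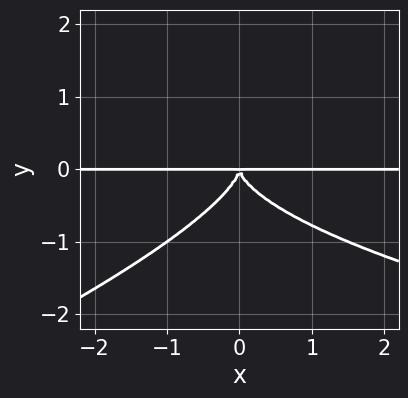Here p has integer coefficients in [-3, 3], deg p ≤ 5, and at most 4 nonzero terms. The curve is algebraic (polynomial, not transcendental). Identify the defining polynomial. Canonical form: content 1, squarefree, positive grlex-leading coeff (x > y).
(a) deg p = 4. No degree-3 curve has this shape.
(b) Checking where it meets the axes: every point of the x-axis in the box is on the curve.
(c) The integer polynomial consistent with all of this is the stated p.

x*y^3 - 3*y^4 - 2*x^2*y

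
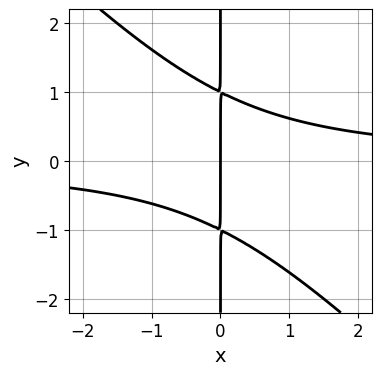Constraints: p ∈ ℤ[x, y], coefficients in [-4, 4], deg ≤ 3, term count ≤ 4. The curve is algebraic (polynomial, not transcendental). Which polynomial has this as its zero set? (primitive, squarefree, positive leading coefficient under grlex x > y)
1. Degree: no degree-2 curve has this shape, so deg p = 3.
2. Reading off the gridlines: it crosses the x-axis at the gridline x = 0; the visible y-axis segment lies entirely on the curve.
3. Solving for integer coefficients yields p as stated.

x^2*y + x*y^2 - x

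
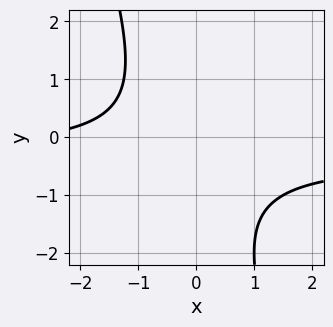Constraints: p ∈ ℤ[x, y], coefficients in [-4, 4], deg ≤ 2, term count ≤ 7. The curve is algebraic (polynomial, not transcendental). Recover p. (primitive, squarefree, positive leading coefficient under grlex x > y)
3*x*y + y^2 + x + y + 3

(a) The degree is 2 — no degree-1 curve has this shape.
(b) Observable constraints: it misses every integer gridline on the x-axis; it misses every integer gridline on the y-axis.
(c) Putting this together gives p.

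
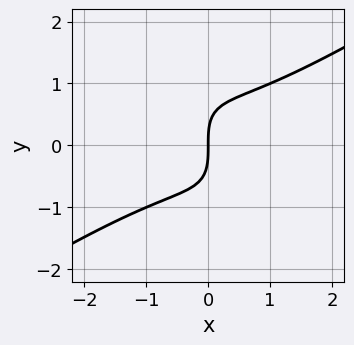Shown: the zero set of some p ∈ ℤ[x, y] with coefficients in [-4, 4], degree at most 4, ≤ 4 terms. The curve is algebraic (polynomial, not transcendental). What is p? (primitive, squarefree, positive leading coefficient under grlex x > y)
x^3 - 2*x*y^2 - y^3 + 2*x

(a) deg p = 3.
(b) Reading off the gridlines: it meets the y-axis at y = 0 (among the integer gridlines); one x-axis crossing is at x = 0.
(c) These observations pin down the coefficients.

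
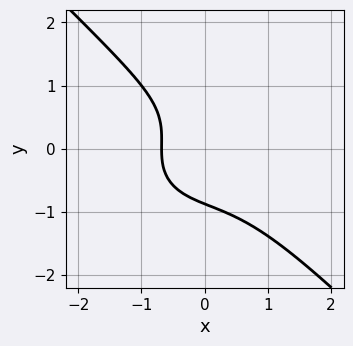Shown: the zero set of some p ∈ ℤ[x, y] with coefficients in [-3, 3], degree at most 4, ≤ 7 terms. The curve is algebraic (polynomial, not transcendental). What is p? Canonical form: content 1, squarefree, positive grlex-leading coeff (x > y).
First, the degree is 3 — a generic line meets the curve in up to 3 points.
Finally, putting this together gives p.

2*x^3 + x*y^2 + 3*y^3 + 2*x + 2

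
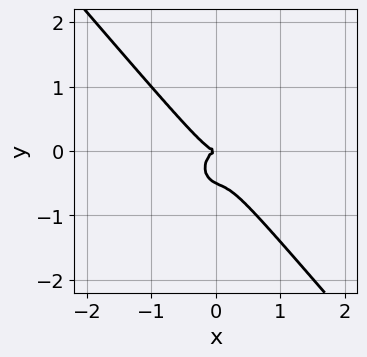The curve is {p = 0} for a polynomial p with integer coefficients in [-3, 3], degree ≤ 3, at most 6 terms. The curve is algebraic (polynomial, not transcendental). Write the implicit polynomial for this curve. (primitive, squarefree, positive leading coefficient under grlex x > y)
1. deg p = 3. The shape is more complex than any degree-2 curve.
2. Reading off the gridlines: one x-axis crossing is at x = 0; it meets the y-axis at y = 0 (among the integer gridlines).
3. These observations pin down the coefficients.

3*x^3 + x^2*y + x*y^2 + 2*y^3 + y^2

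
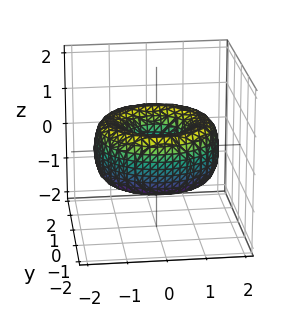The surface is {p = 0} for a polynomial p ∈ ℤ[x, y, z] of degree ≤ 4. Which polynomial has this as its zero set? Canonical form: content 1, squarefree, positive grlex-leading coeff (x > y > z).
x^4 + 2*x^2*y^2 + y^4 - 3*x^2 - 3*y^2 + 2*z^2 + 1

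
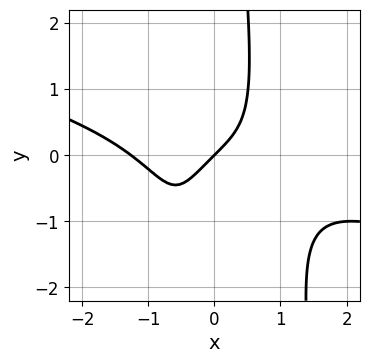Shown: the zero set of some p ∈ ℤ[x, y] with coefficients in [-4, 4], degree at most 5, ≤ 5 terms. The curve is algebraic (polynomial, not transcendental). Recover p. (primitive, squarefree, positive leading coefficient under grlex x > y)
First, the degree is 4 — a generic line meets the curve in up to 4 points.
Then, from the axis intercepts and sections: one y-axis crossing is at y = 0; it meets the x-axis at x = 0 (among the integer gridlines).
Finally, these observations pin down the coefficients.

x^4 + 3*x^3*y + x*y^2 + 2*x - 2*y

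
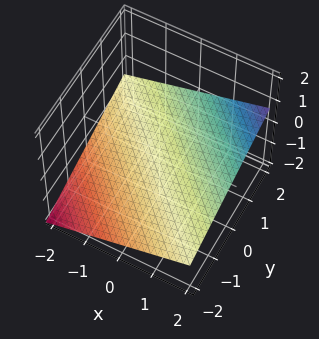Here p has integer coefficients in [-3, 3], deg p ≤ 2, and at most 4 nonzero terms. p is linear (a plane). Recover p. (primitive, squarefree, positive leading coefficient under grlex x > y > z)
x + y - 3*z - 2

1. deg p = 1.
2. From the visible intercepts: it crosses the x-axis at the gridline x = 2; one y-axis crossing is at y = 2.
3. Together with the visible shape, these determine p as stated.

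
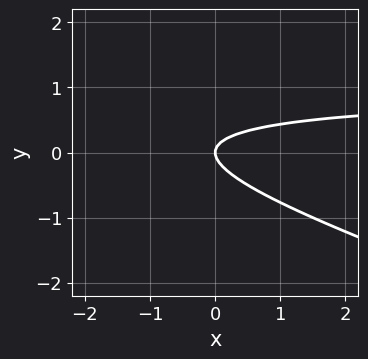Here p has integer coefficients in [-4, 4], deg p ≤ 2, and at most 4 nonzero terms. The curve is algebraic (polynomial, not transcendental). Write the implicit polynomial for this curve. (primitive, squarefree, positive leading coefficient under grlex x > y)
x*y + 3*y^2 - x

1. The degree is 2 — no degree-1 curve has this shape.
2. Reading off the gridlines: it meets the y-axis at y = 0 (among the integer gridlines); it meets the x-axis at x = 0 (among the integer gridlines).
3. Fitting integer coefficients to these (and the overall shape) gives p.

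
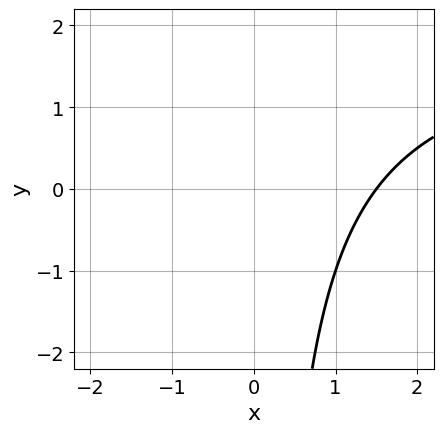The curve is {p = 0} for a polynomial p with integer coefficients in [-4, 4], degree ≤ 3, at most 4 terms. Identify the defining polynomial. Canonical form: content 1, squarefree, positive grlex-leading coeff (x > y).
(a) Degree: a generic line meets the curve in up to 2 points, so deg p = 2.
(b) Reading off the gridlines: it misses every integer gridline on the y-axis.
(c) Assembling these constraints gives the stated polynomial.

x*y - 2*x + 3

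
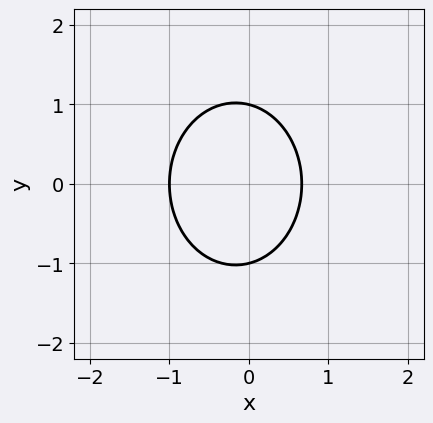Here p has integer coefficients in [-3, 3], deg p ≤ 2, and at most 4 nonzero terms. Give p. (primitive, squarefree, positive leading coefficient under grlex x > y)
3*x^2 + 2*y^2 + x - 2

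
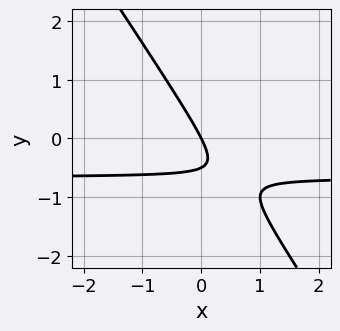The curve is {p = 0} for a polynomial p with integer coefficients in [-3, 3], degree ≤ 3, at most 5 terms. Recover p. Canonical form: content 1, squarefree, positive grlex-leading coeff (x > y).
1. Degree: a generic line meets the curve in up to 2 points, so deg p = 2.
2. Against the integer gridlines: one x-axis crossing is at x = 0; it meets the y-axis at y = 0 (among the integer gridlines).
3. Putting this together gives p.

3*x*y + 2*y^2 + 2*x + y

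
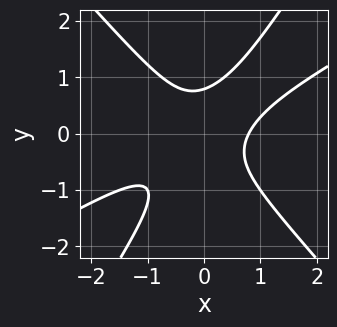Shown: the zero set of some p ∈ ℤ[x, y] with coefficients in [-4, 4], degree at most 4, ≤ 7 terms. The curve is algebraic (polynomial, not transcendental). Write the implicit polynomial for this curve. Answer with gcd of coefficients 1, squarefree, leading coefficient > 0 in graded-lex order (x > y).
(a) The degree is 3 — the shape is more complex than any degree-2 curve.
(b) The integer polynomial consistent with all of this is the stated p.

2*x^3 - 3*x^2*y - 2*x*y^2 + 2*y^3 - 1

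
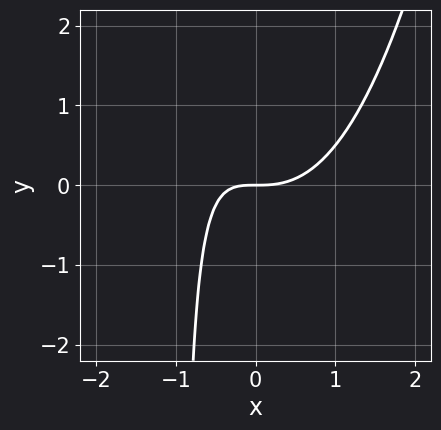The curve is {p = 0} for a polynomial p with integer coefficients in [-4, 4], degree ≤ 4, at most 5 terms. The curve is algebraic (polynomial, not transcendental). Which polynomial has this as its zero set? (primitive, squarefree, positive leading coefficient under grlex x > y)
x^3 - x*y - y

1. deg p = 3.
2. Observable constraints: it meets the x-axis at x = 0 (among the integer gridlines); it meets the y-axis at y = 0 (among the integer gridlines).
3. Matching integer coefficients to the picture gives p.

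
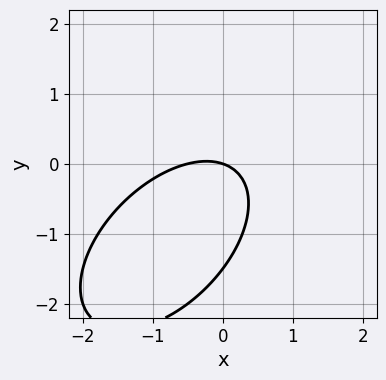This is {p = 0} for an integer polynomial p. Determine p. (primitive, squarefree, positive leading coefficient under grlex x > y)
2*x^2 - 2*x*y + 2*y^2 + x + 3*y

Degree: the shape is more complex than any degree-1 curve, so deg p = 2.
Against the integer gridlines: it crosses the y-axis at the gridline y = 0; one x-axis crossing is at x = 0.
Putting this together gives p.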